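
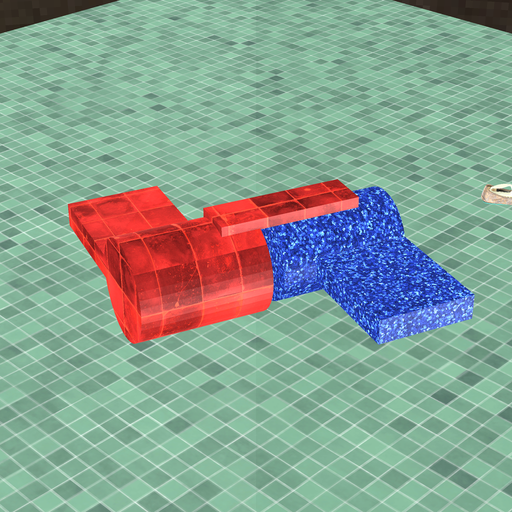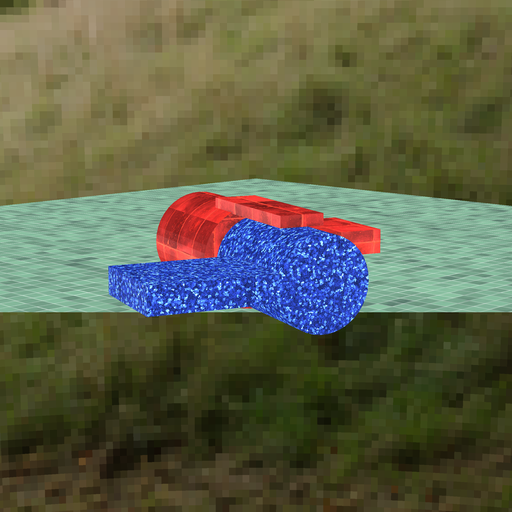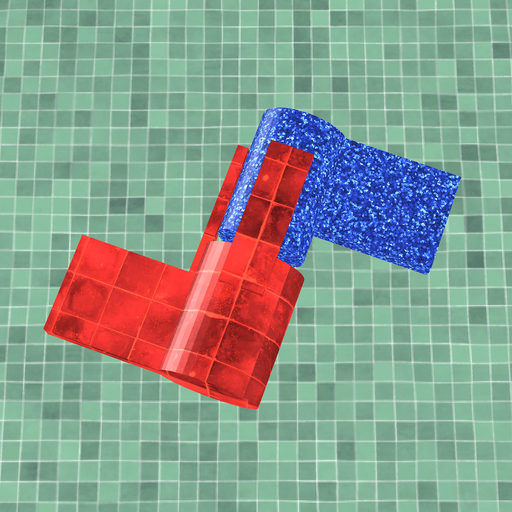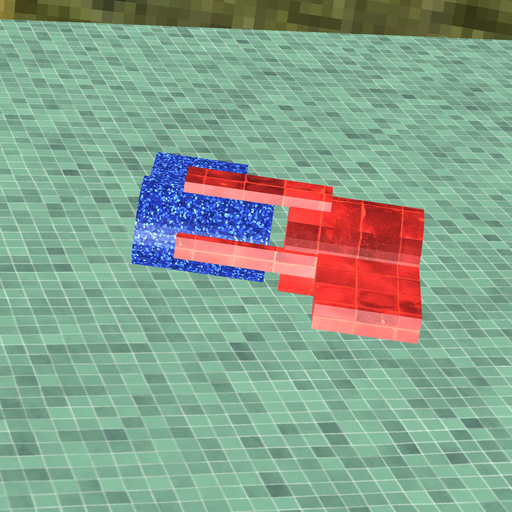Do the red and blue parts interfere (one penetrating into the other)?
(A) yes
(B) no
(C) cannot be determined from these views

(B) no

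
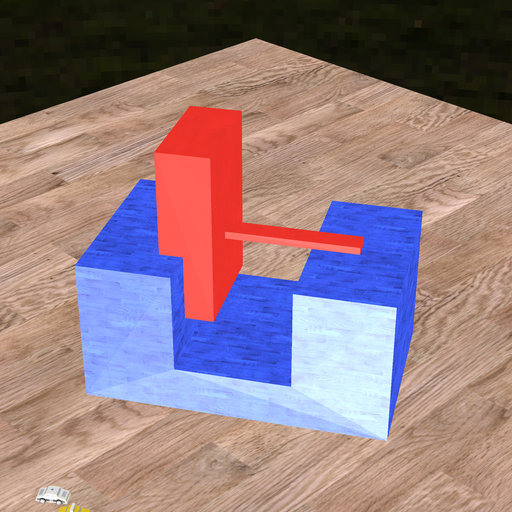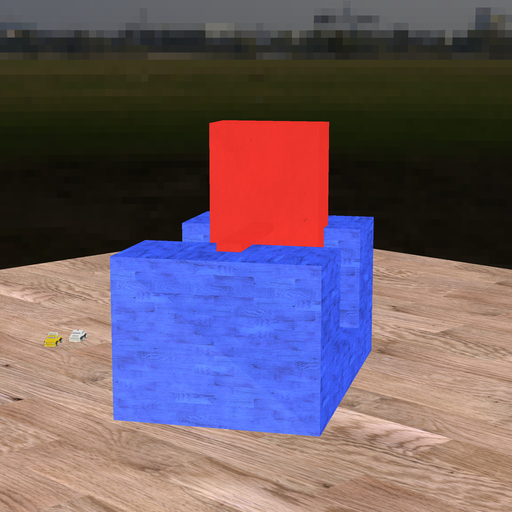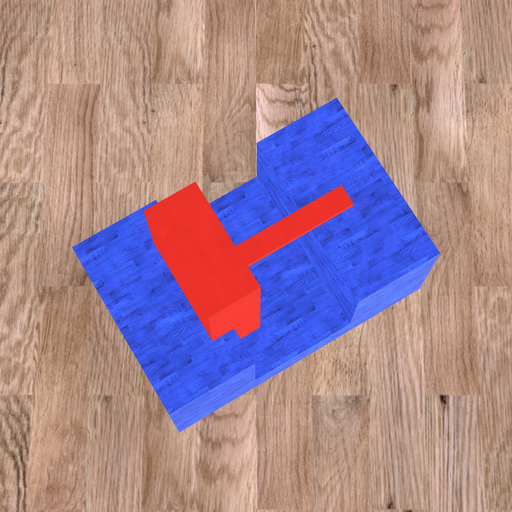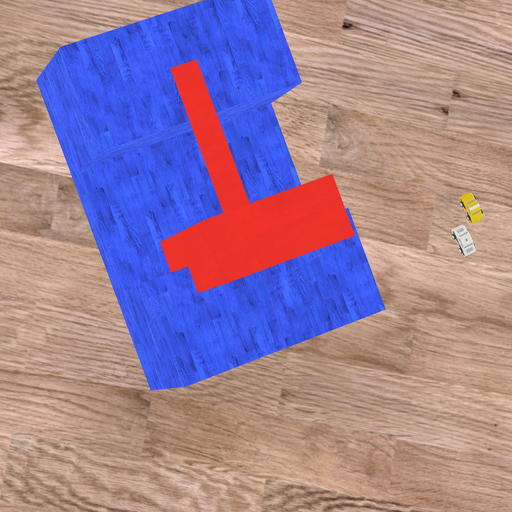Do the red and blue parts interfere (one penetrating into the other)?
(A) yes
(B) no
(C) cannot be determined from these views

(A) yes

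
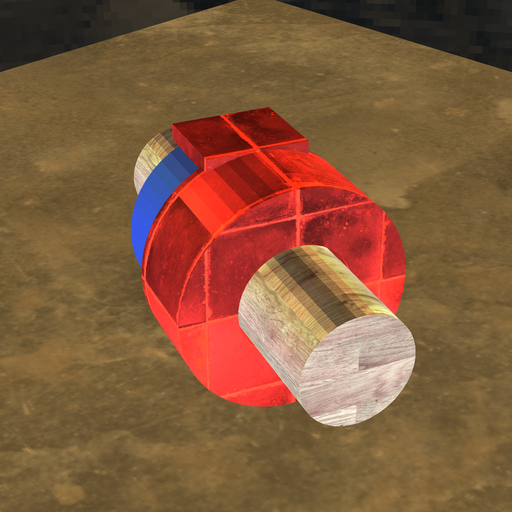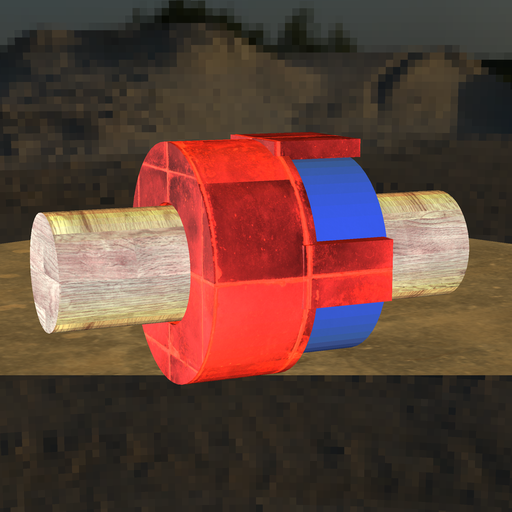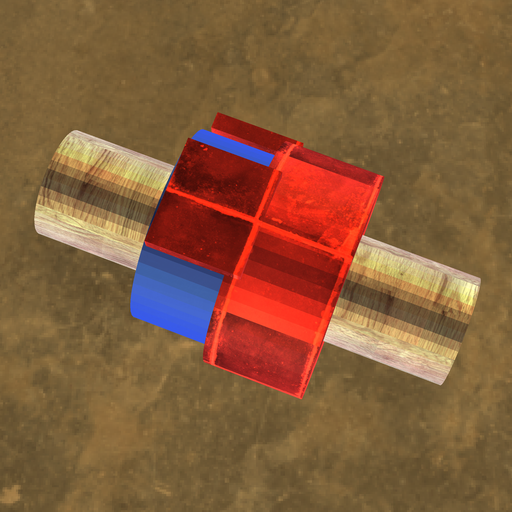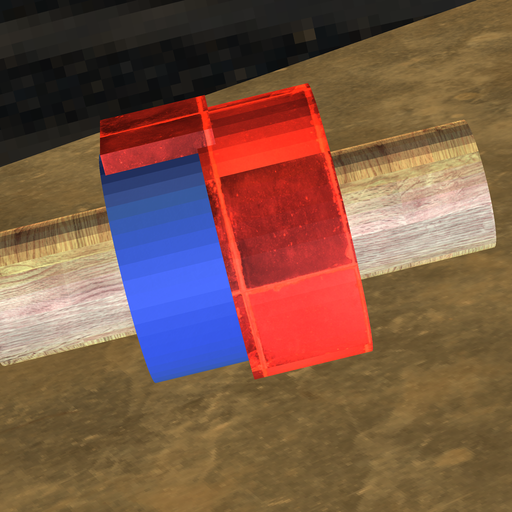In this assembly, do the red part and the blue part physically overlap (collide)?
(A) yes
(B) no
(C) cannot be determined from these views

(A) yes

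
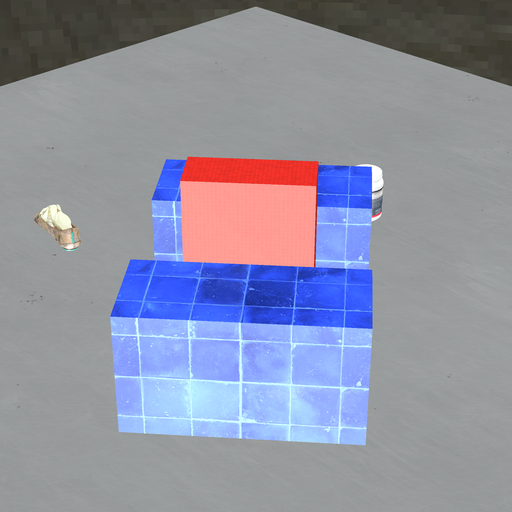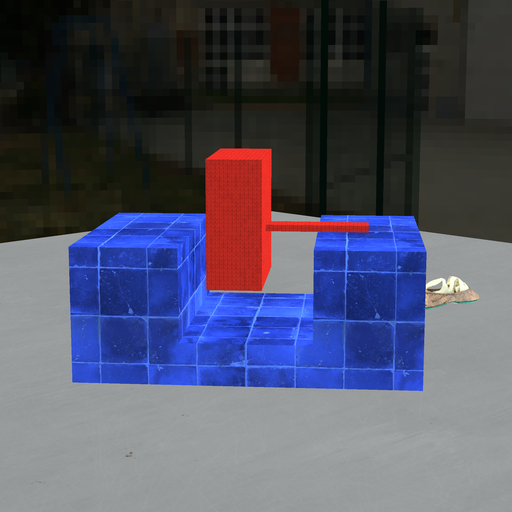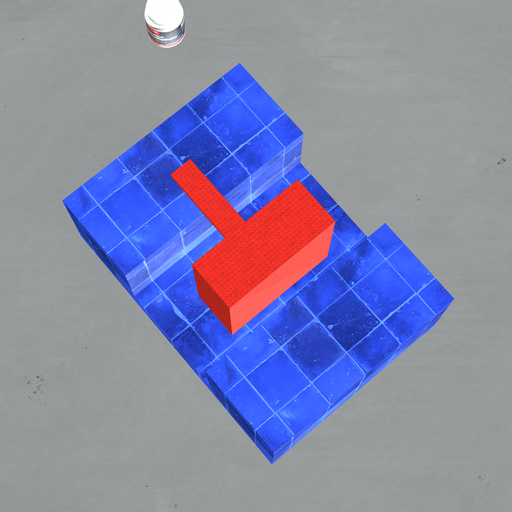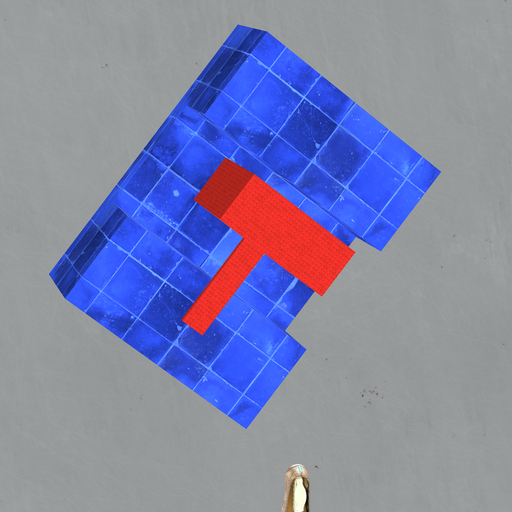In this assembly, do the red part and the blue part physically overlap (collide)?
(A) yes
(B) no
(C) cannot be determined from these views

(B) no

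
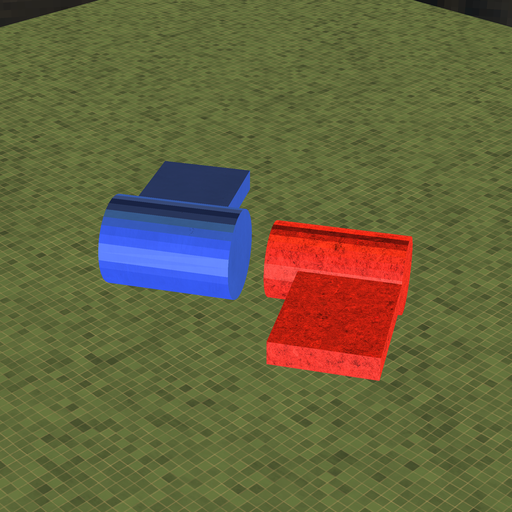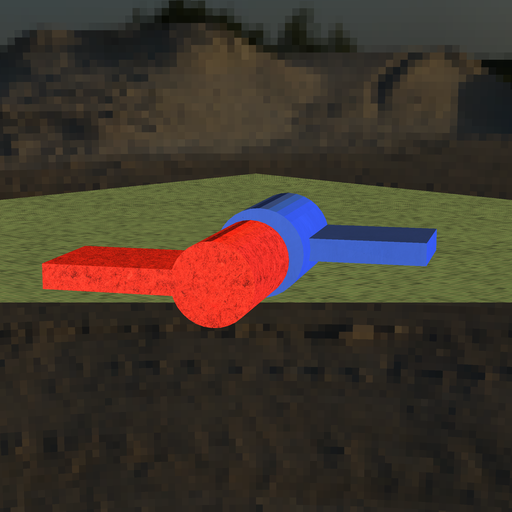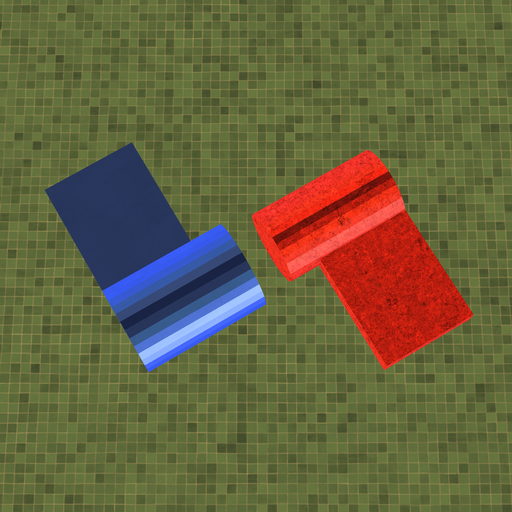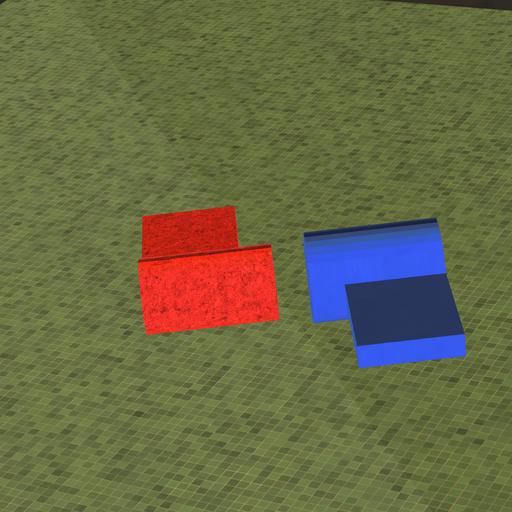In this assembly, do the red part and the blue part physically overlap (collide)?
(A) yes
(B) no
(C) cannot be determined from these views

(B) no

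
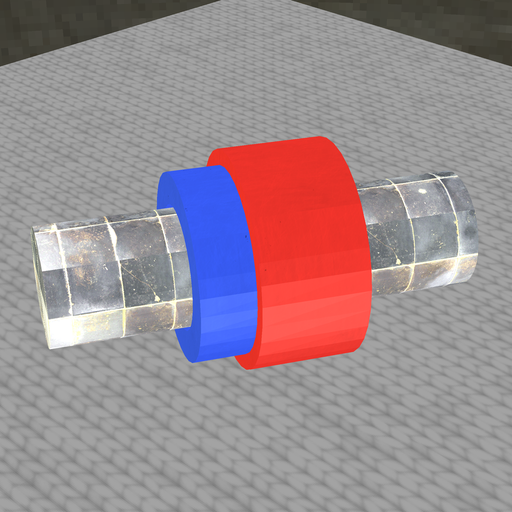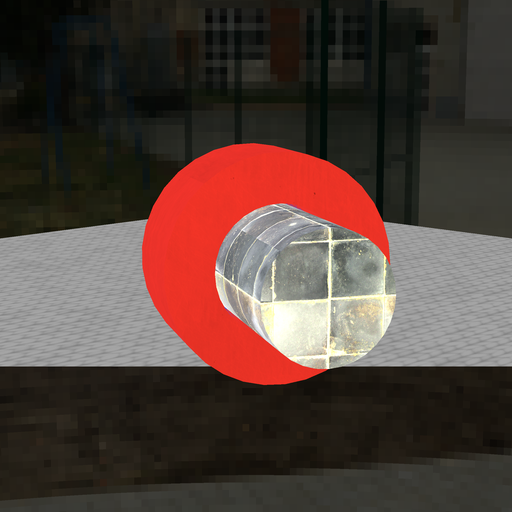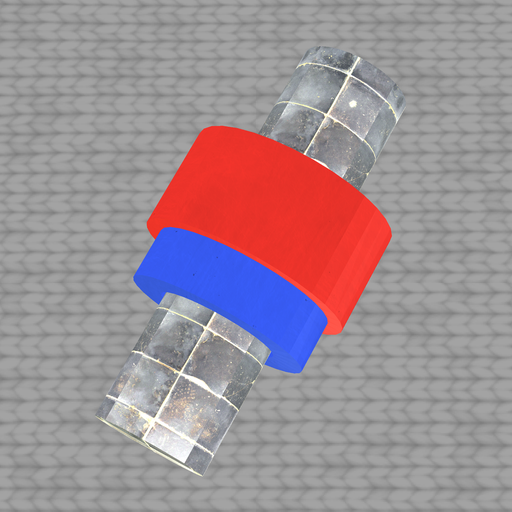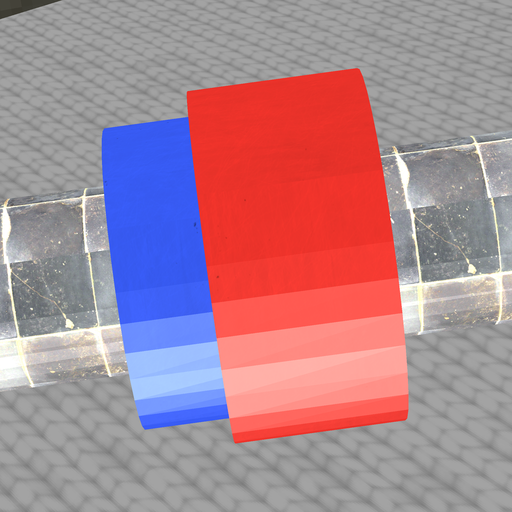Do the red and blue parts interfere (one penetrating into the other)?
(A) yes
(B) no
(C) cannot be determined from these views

(A) yes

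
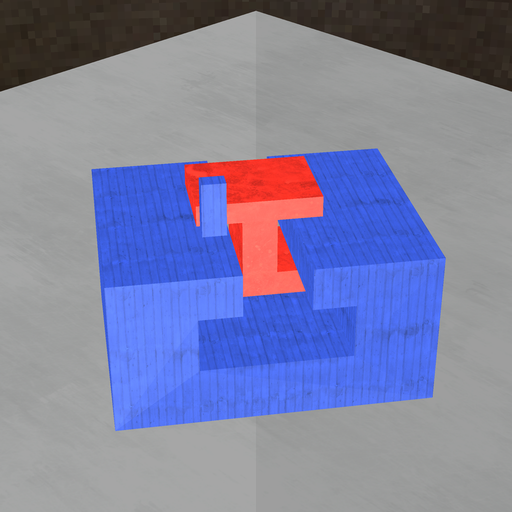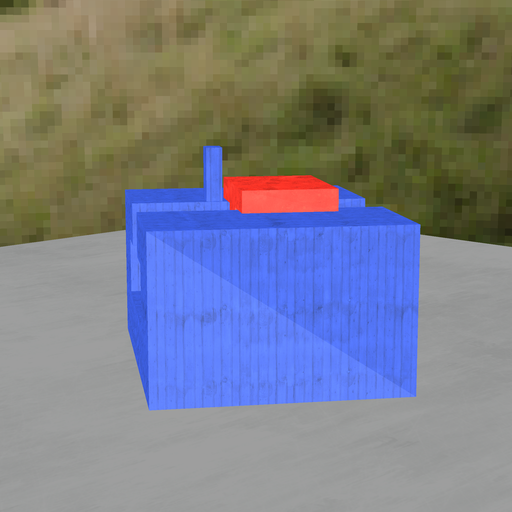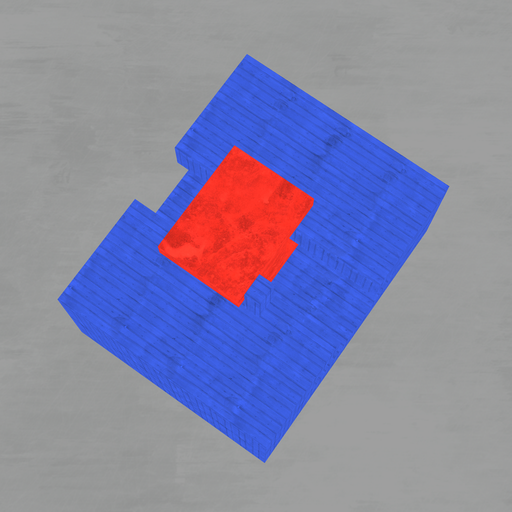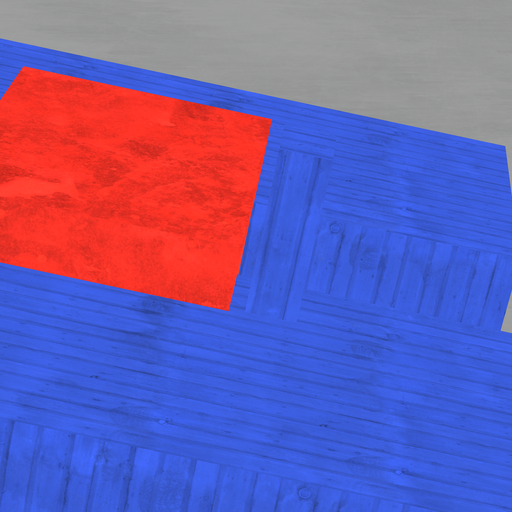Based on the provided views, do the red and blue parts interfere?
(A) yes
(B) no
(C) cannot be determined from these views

(B) no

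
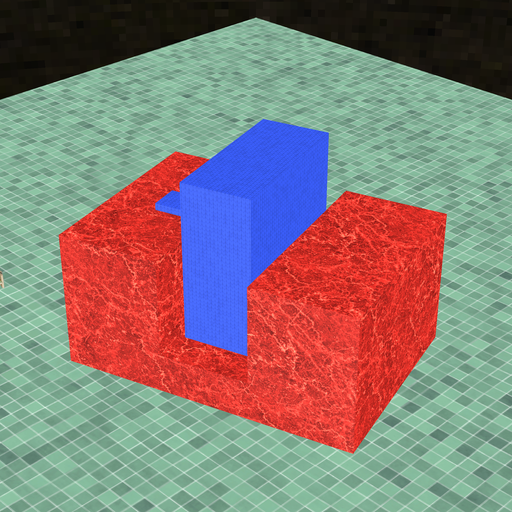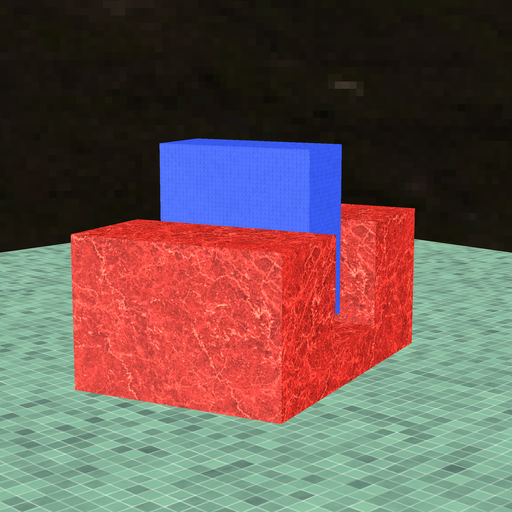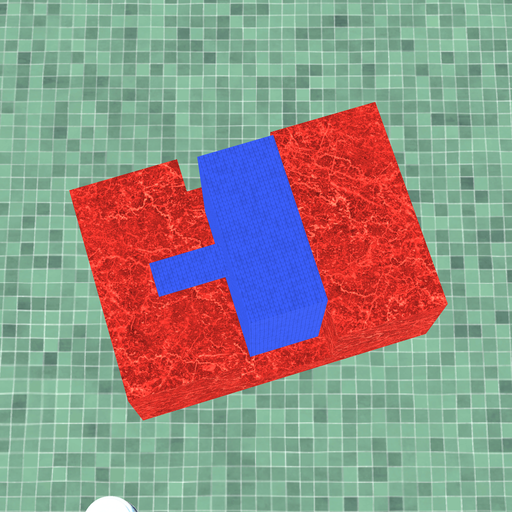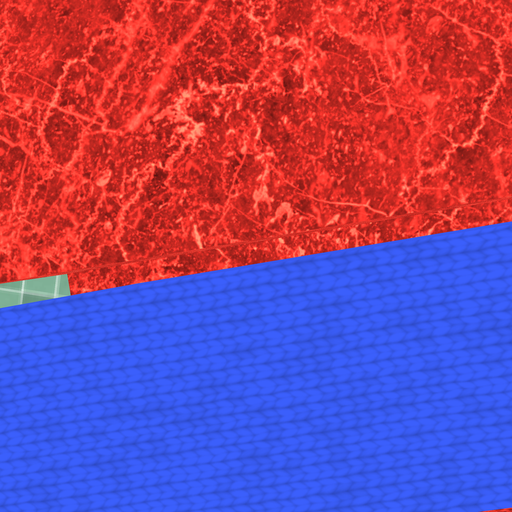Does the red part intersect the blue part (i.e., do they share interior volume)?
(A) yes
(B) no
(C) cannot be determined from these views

(B) no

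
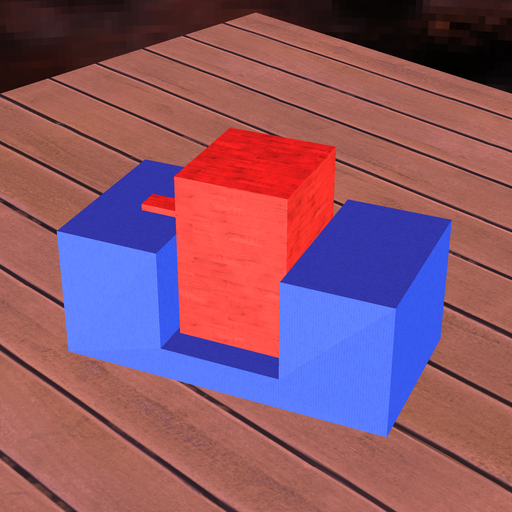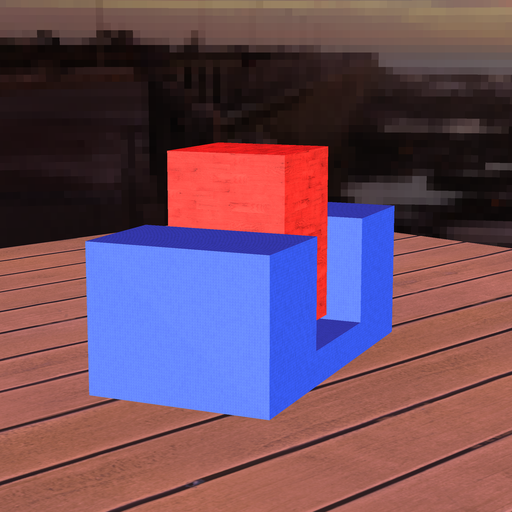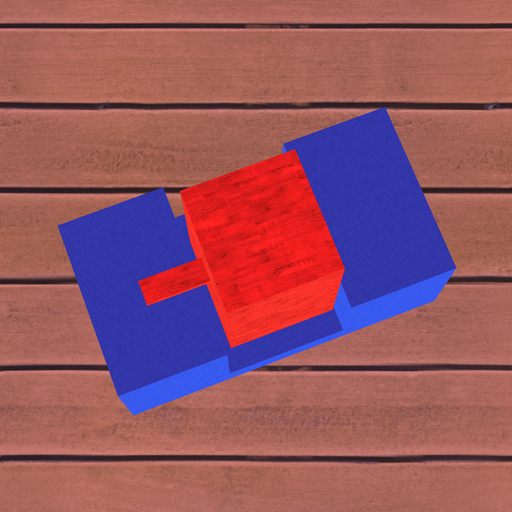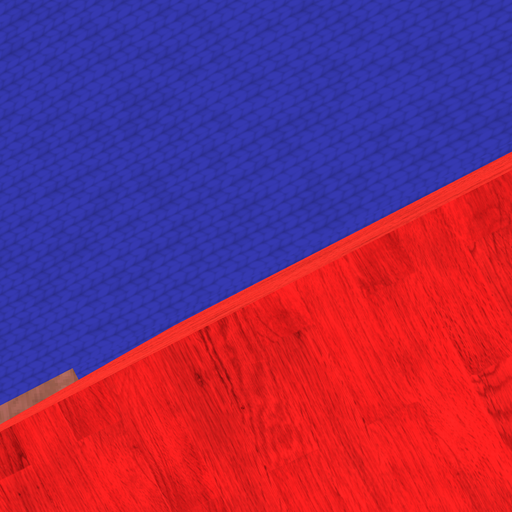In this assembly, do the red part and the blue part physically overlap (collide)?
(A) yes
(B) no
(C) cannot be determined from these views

(B) no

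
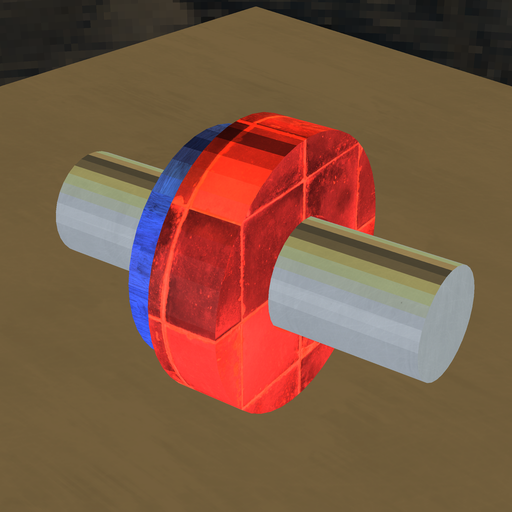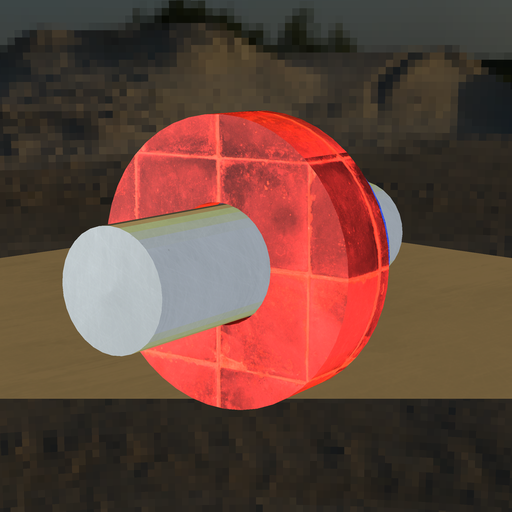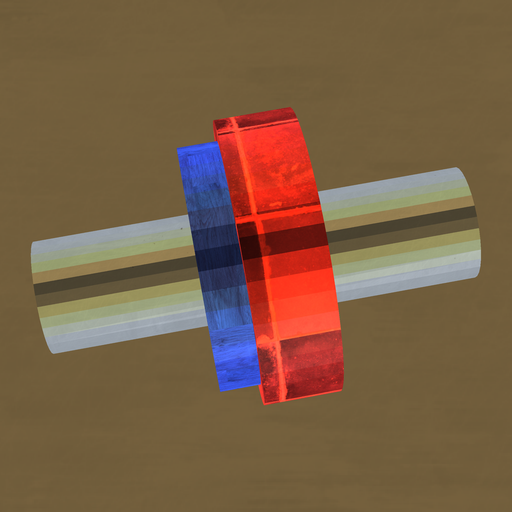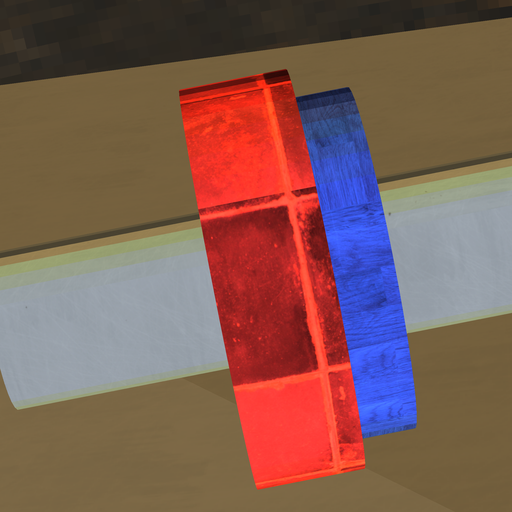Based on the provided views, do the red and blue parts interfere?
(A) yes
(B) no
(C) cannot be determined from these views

(A) yes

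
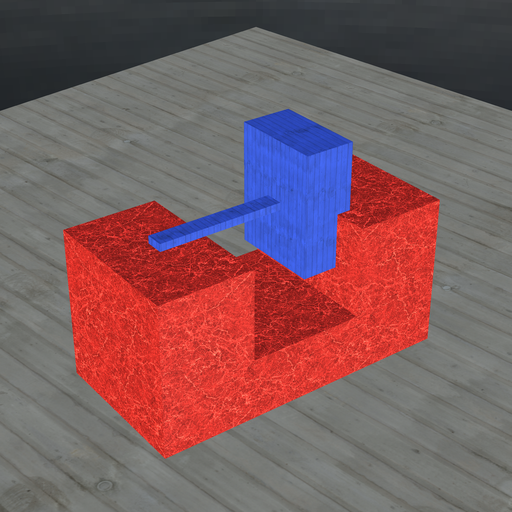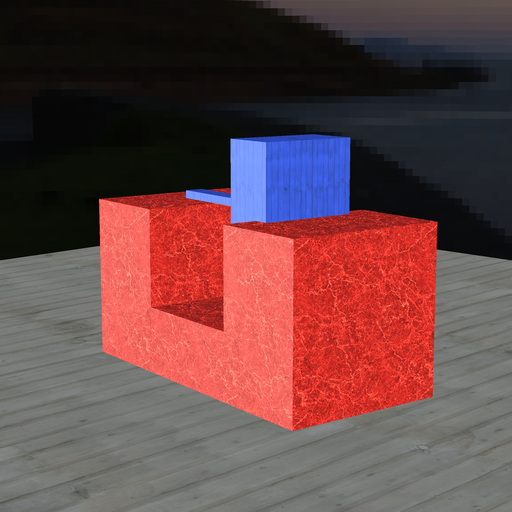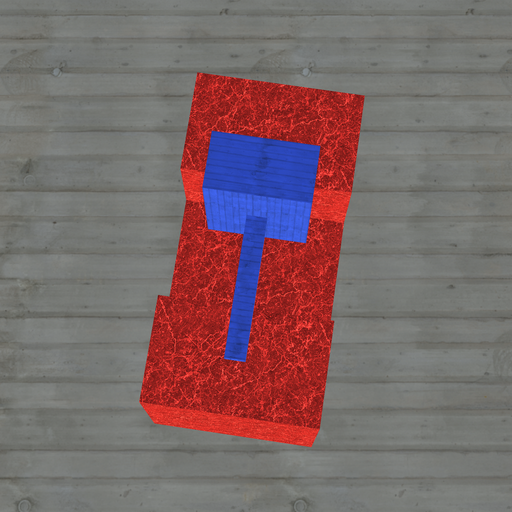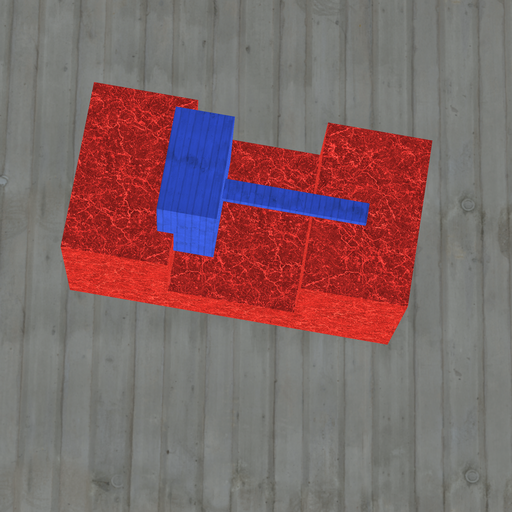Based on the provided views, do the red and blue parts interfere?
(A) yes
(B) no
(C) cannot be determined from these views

(A) yes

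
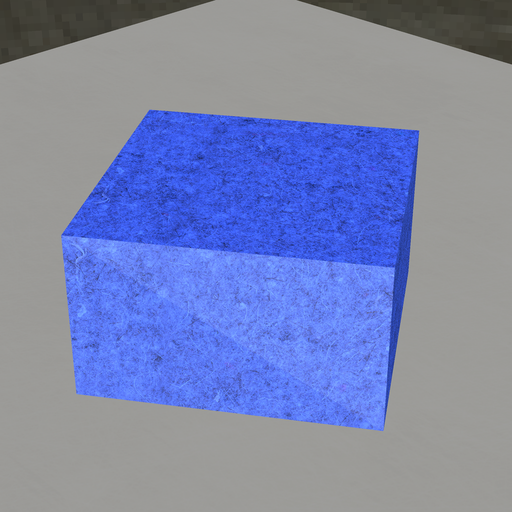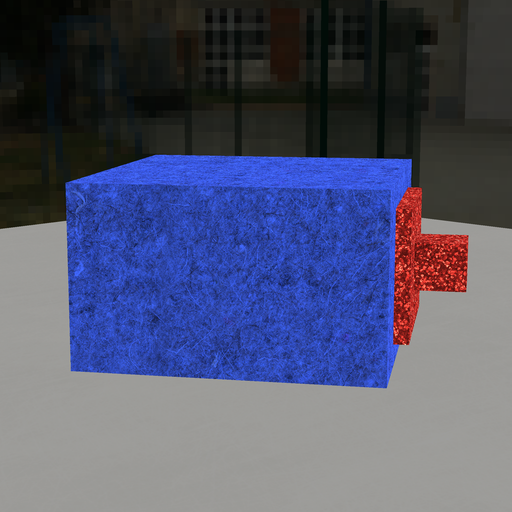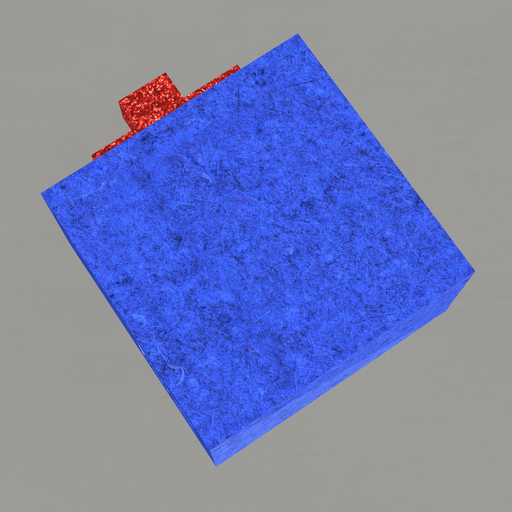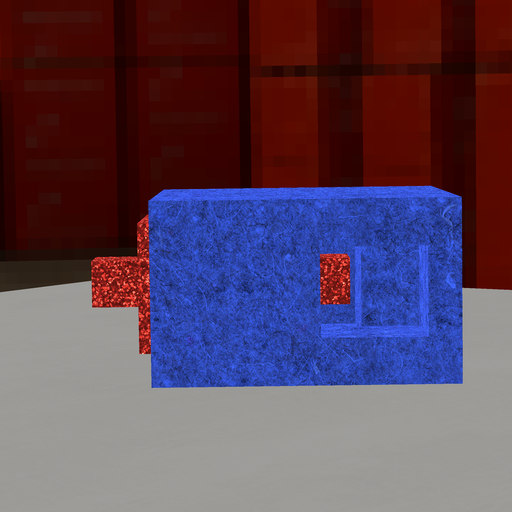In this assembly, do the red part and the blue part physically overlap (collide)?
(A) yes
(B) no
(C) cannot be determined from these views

(B) no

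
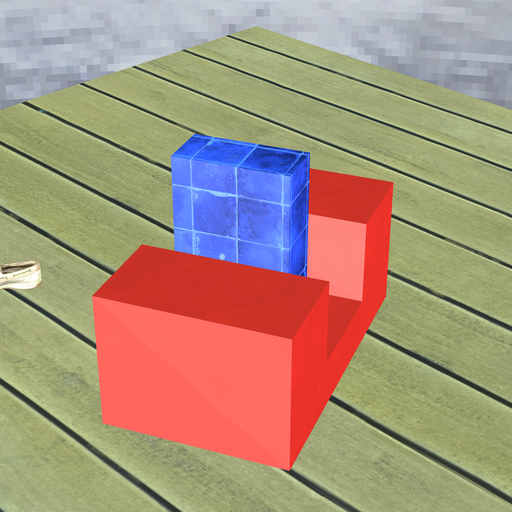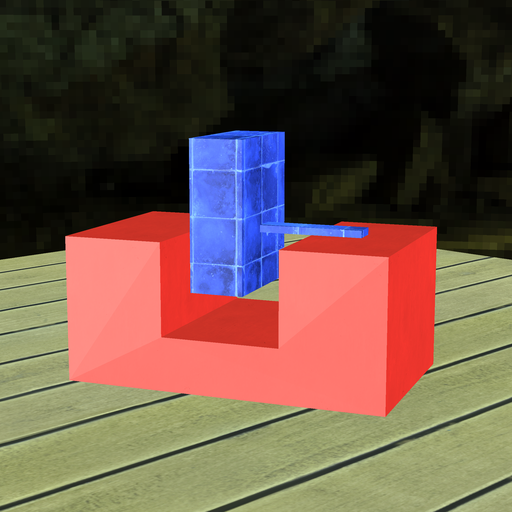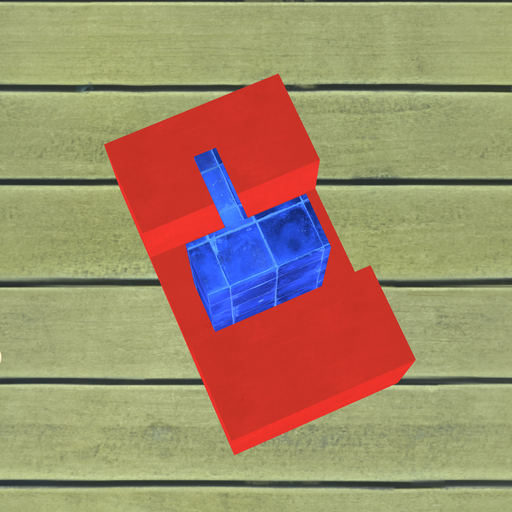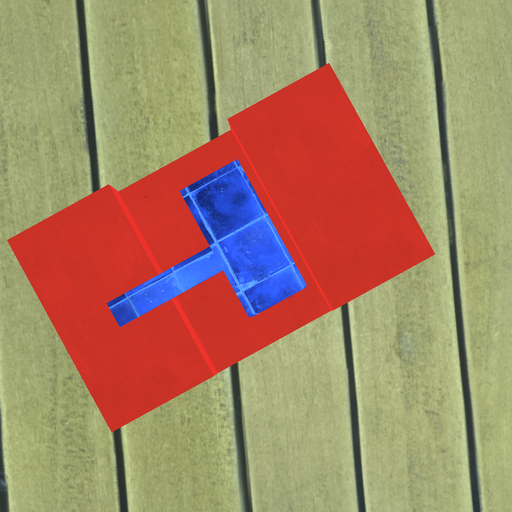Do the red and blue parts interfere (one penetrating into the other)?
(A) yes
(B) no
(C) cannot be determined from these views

(B) no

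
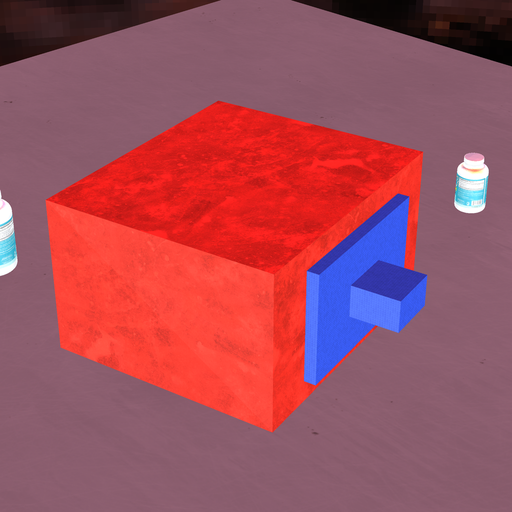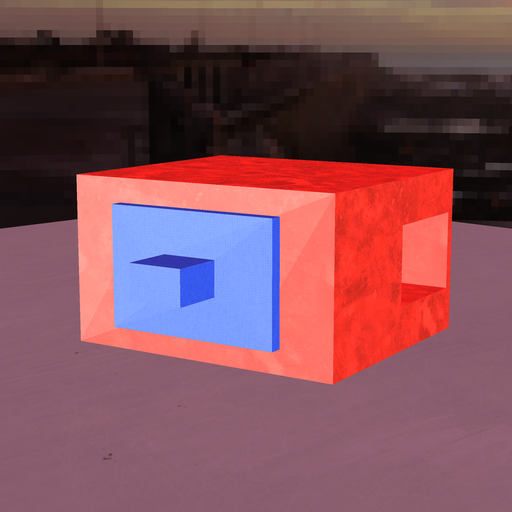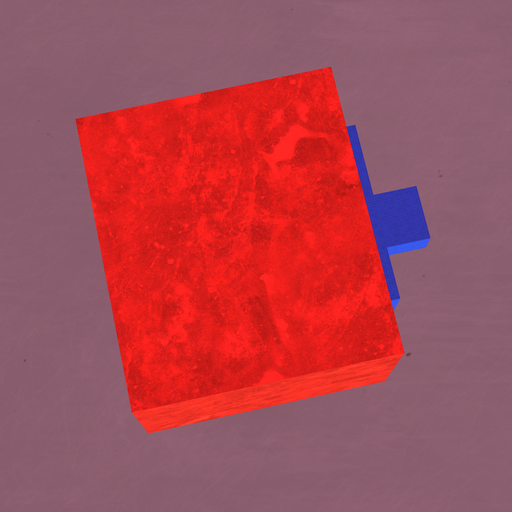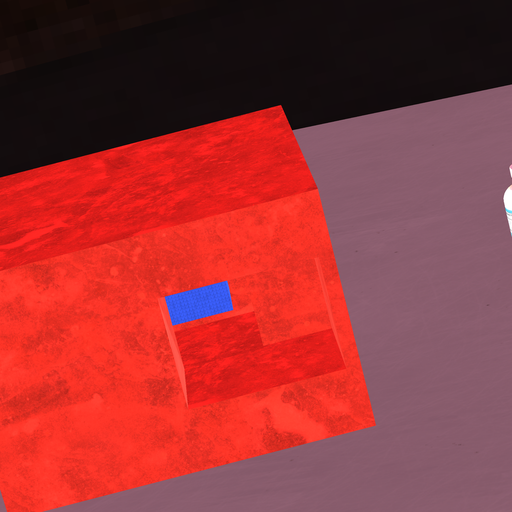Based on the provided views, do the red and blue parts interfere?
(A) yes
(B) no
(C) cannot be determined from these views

(B) no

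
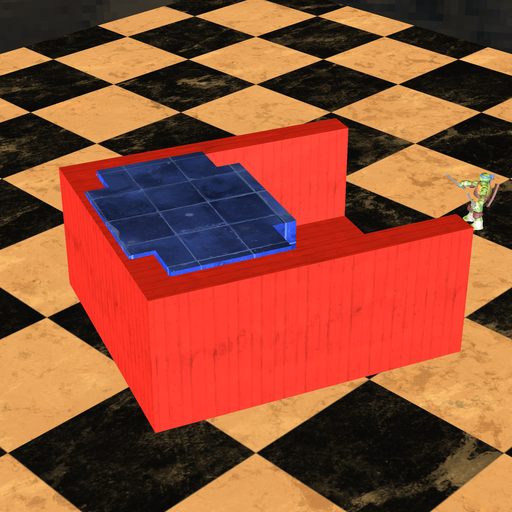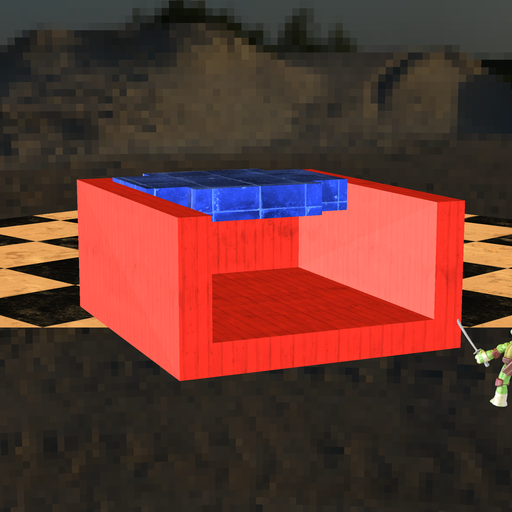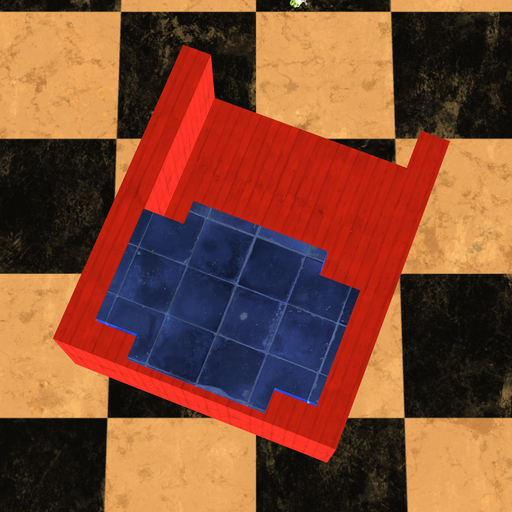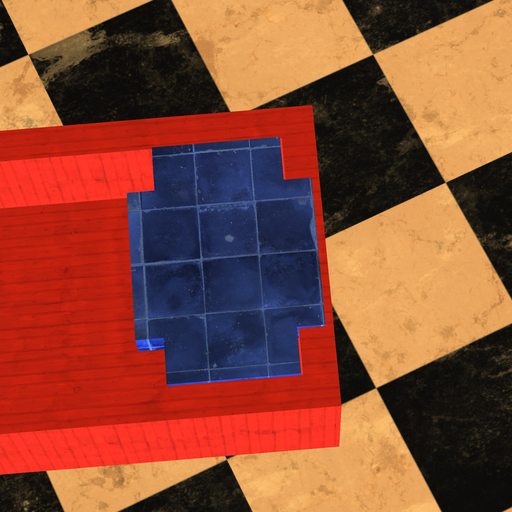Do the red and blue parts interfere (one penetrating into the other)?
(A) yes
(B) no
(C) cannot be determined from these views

(A) yes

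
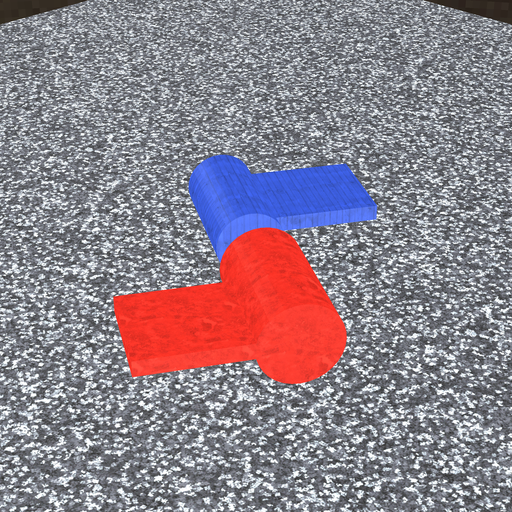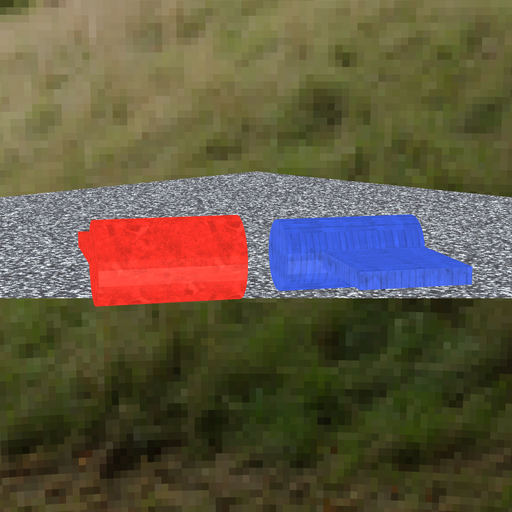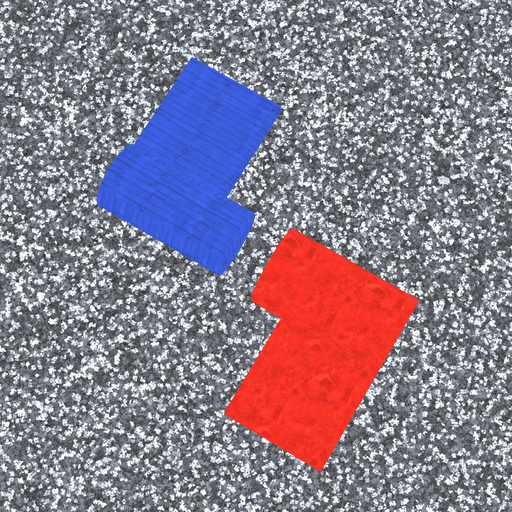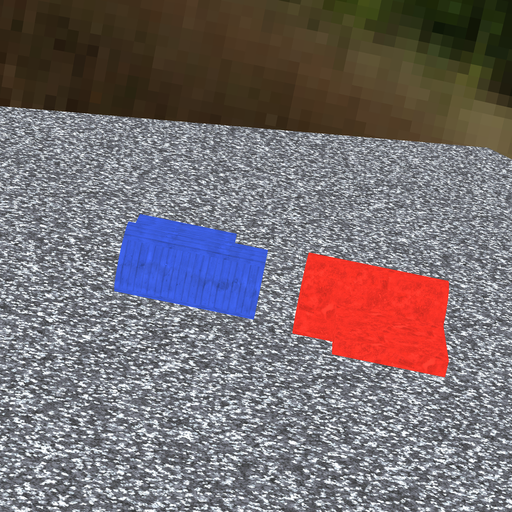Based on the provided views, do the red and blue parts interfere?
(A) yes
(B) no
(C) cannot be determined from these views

(B) no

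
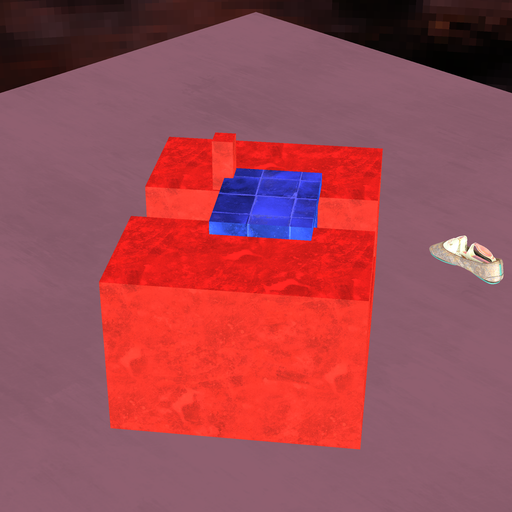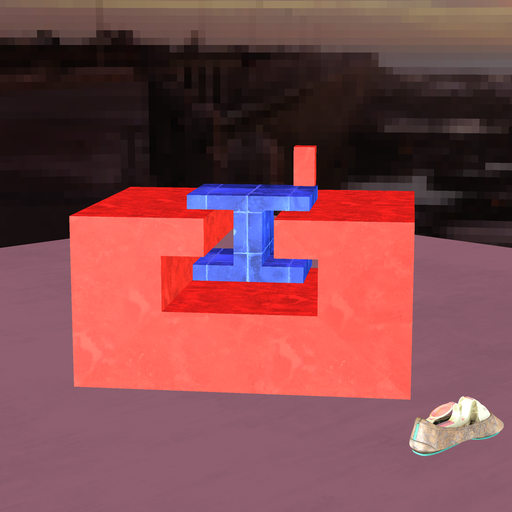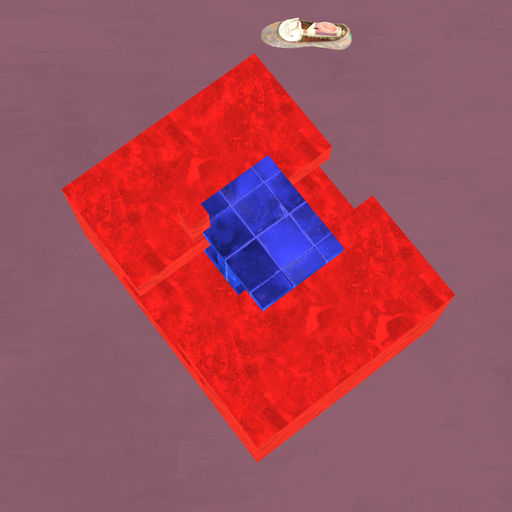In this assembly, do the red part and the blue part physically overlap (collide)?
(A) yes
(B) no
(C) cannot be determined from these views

(A) yes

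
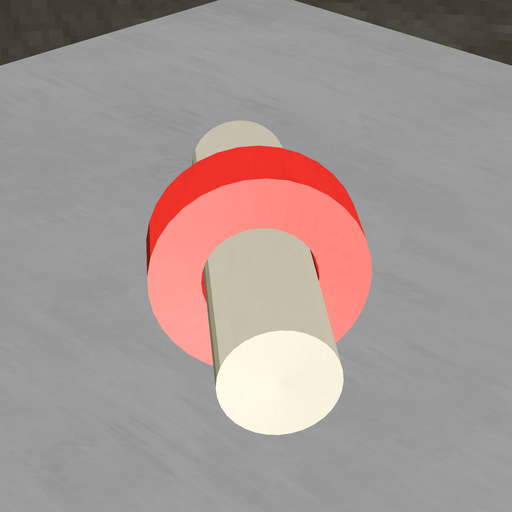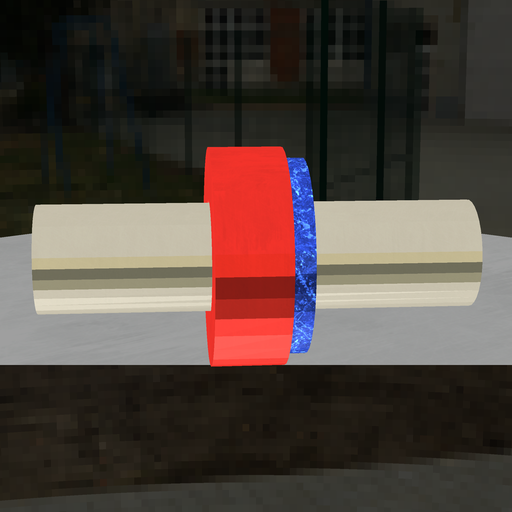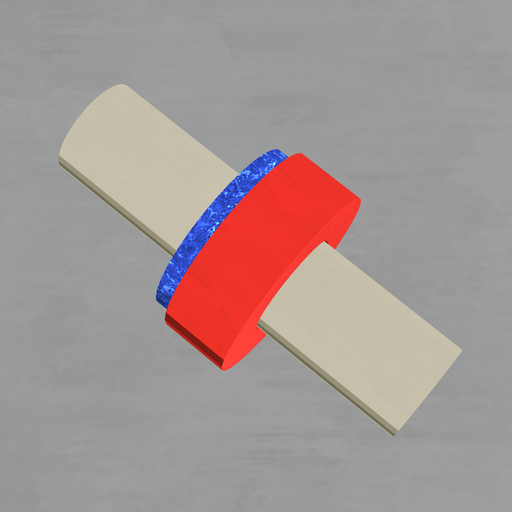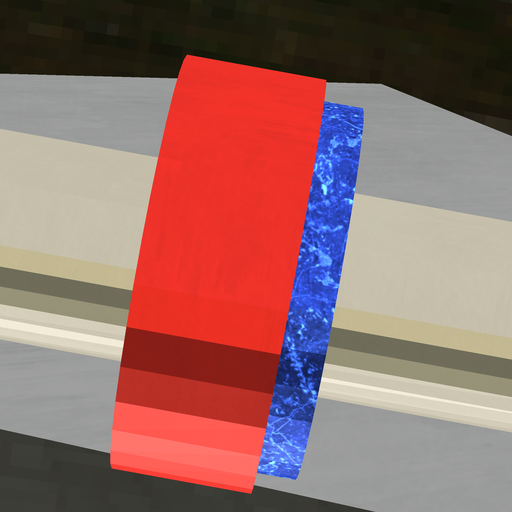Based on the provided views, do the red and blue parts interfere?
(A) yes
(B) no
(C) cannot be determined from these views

(A) yes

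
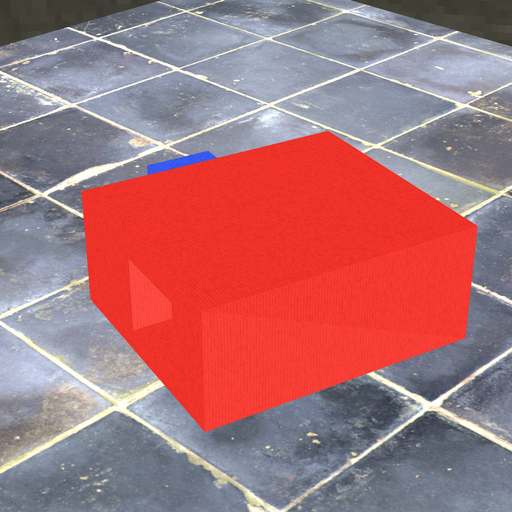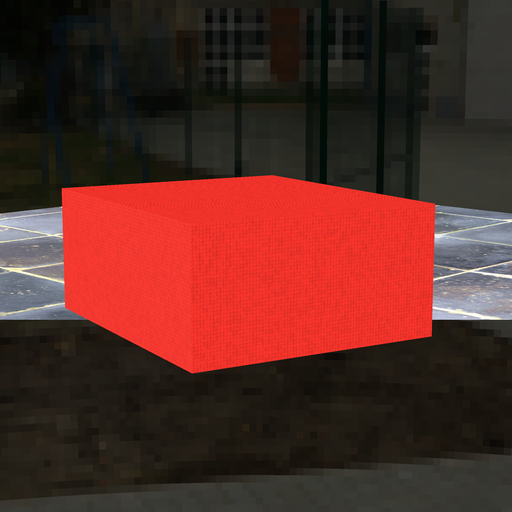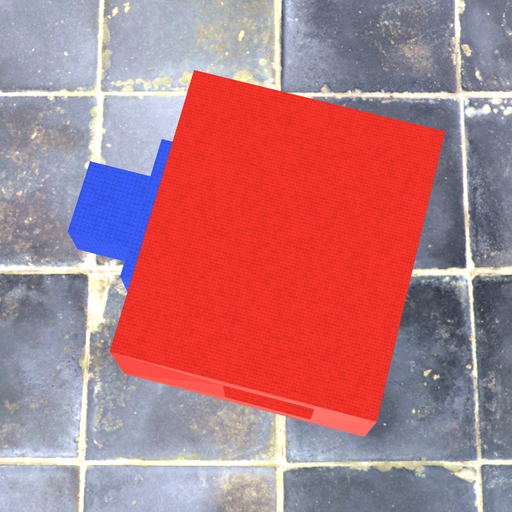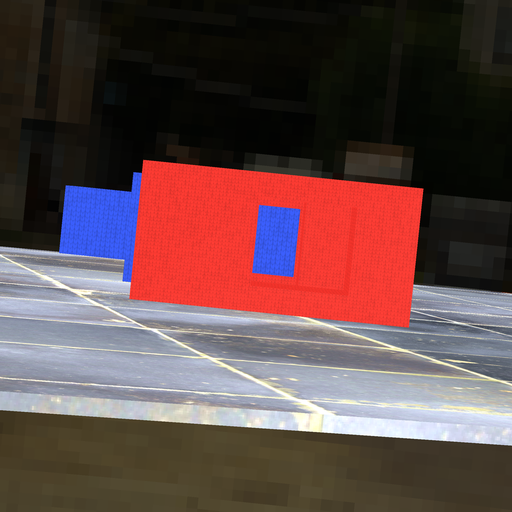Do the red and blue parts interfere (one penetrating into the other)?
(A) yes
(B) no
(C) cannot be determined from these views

(B) no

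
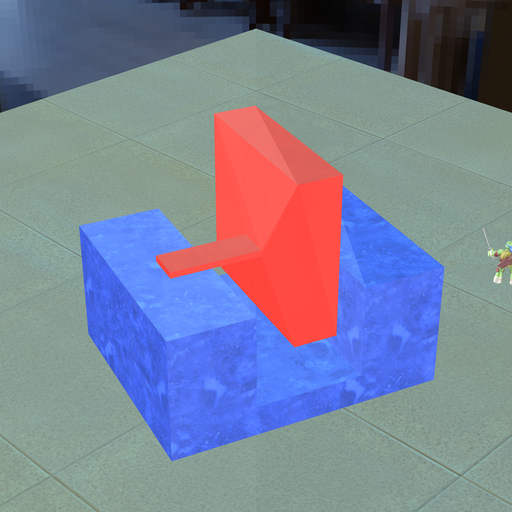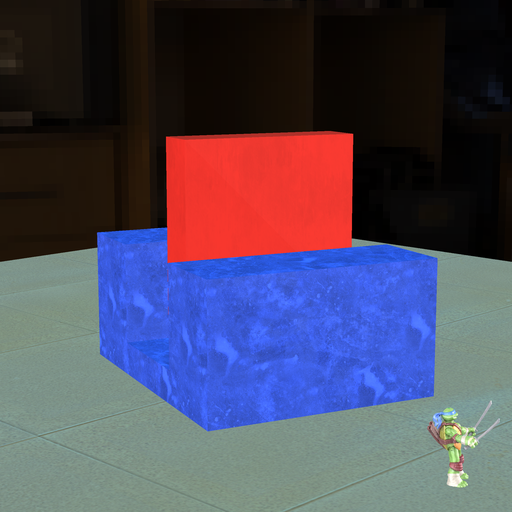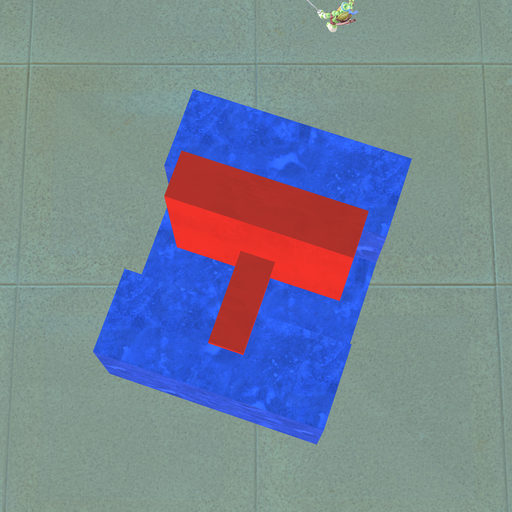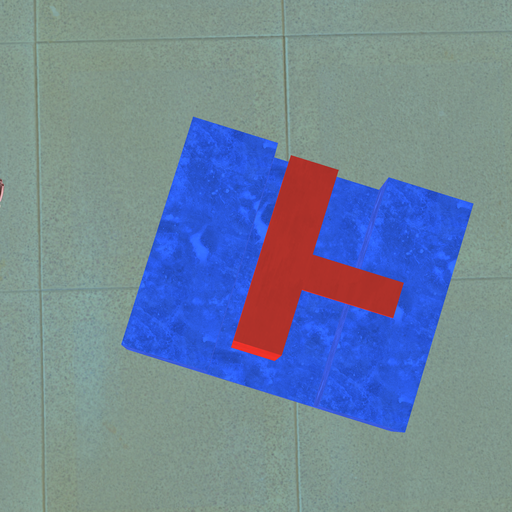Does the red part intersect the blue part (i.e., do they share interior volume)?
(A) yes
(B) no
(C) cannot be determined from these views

(B) no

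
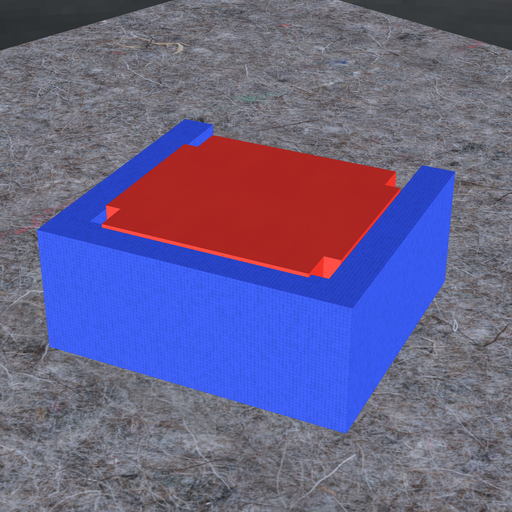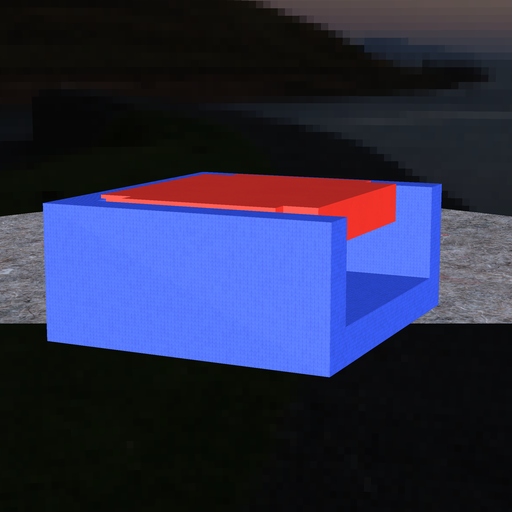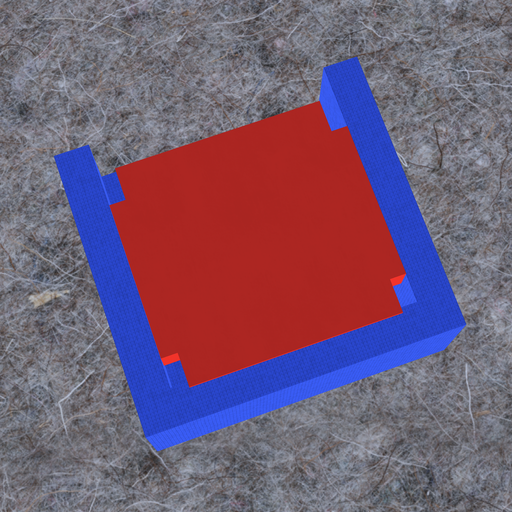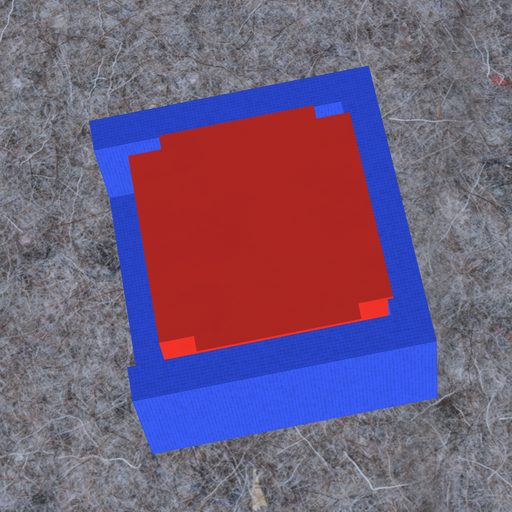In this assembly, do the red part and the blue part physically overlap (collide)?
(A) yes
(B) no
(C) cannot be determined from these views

(A) yes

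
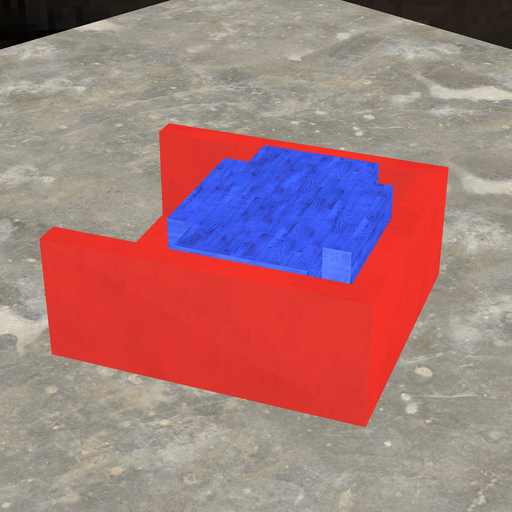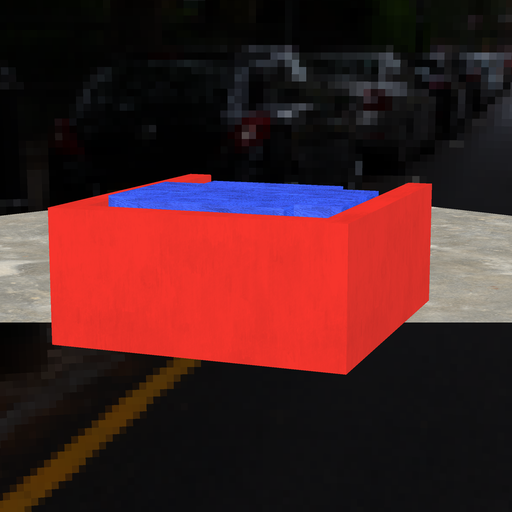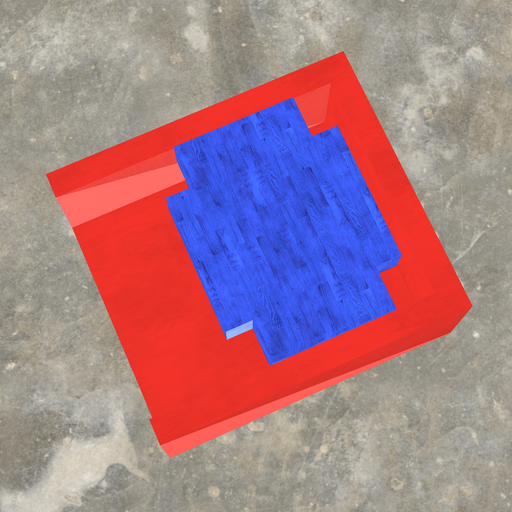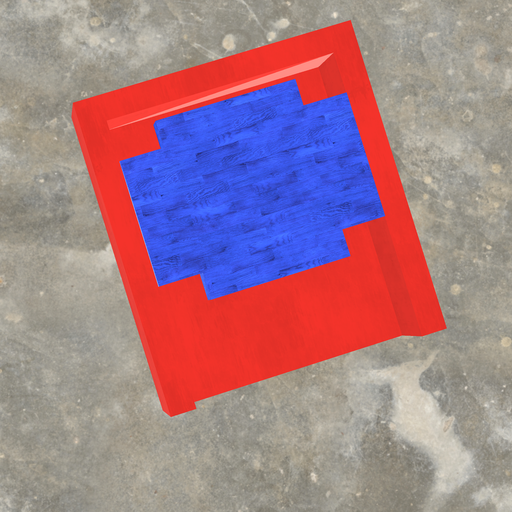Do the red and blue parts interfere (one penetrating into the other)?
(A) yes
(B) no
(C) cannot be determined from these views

(B) no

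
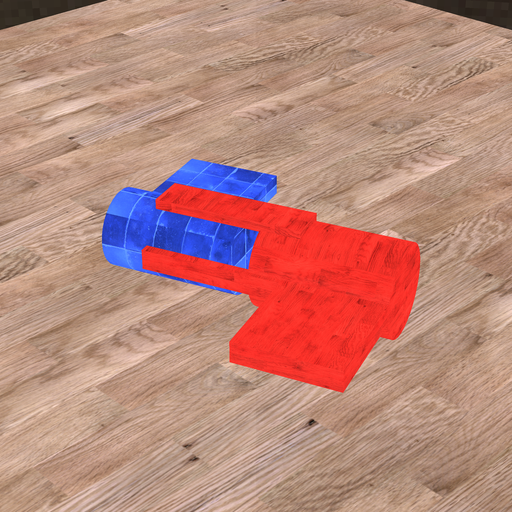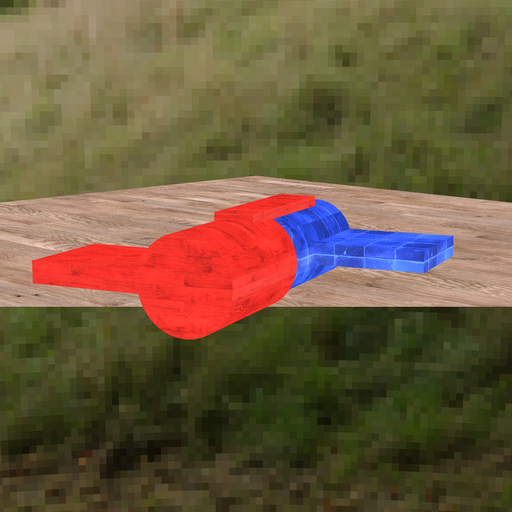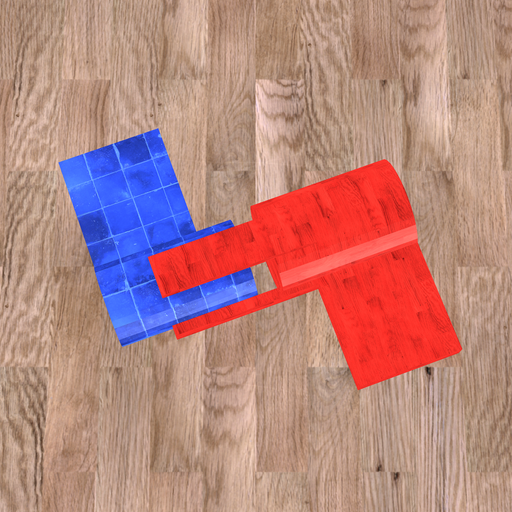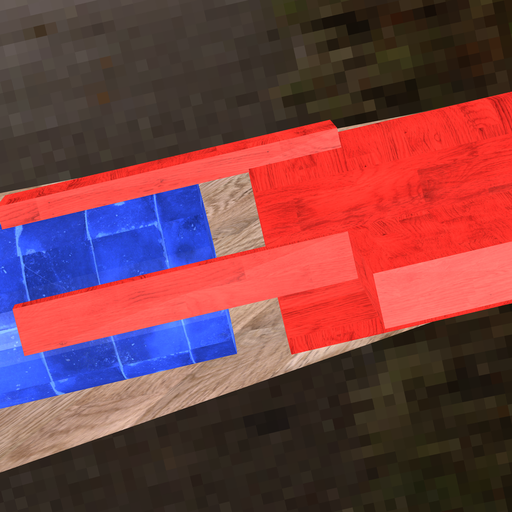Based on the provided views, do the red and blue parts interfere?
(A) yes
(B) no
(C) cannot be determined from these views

(B) no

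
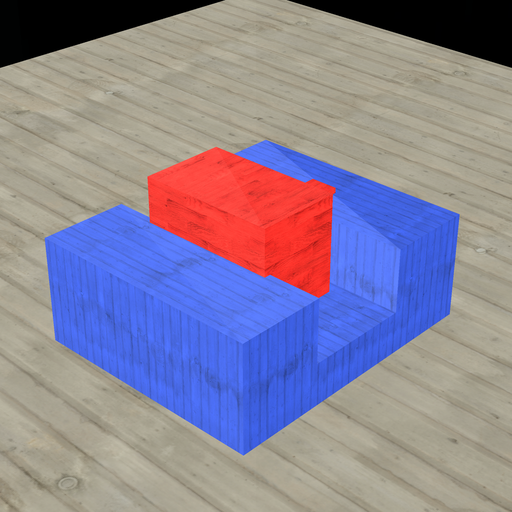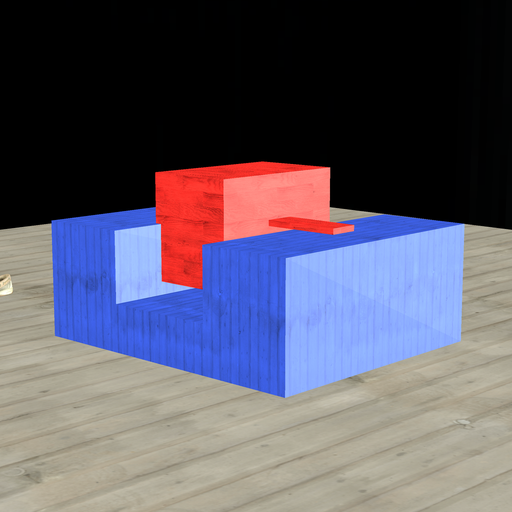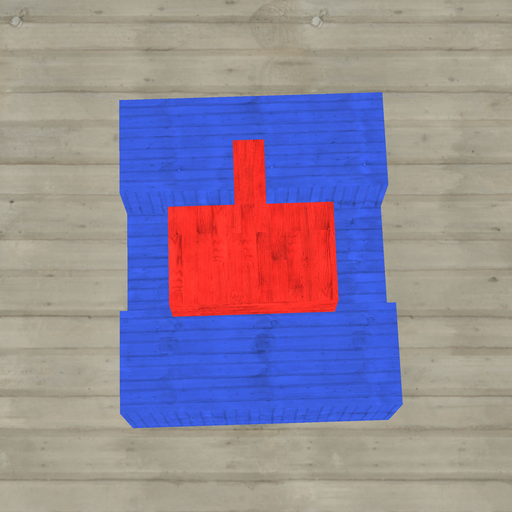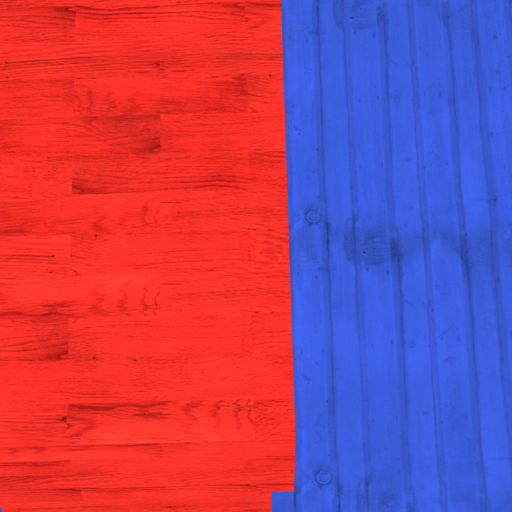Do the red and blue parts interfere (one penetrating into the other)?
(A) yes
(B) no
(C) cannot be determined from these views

(A) yes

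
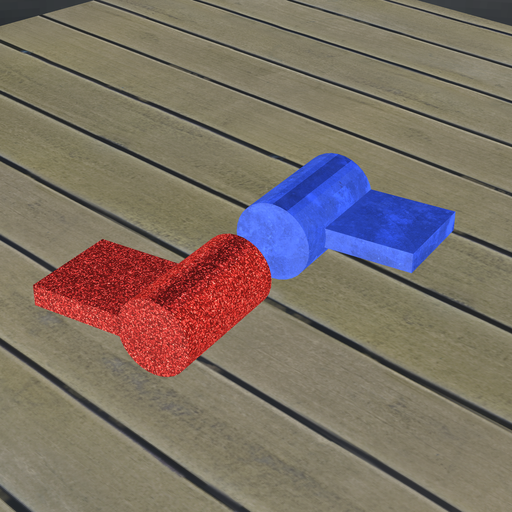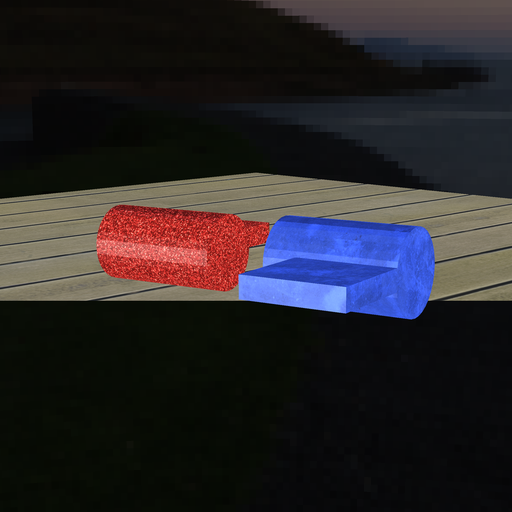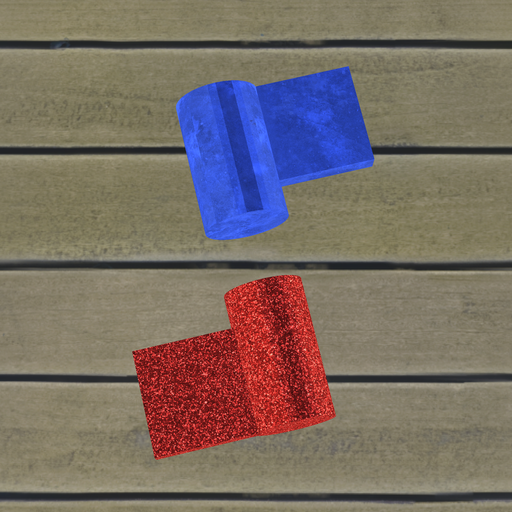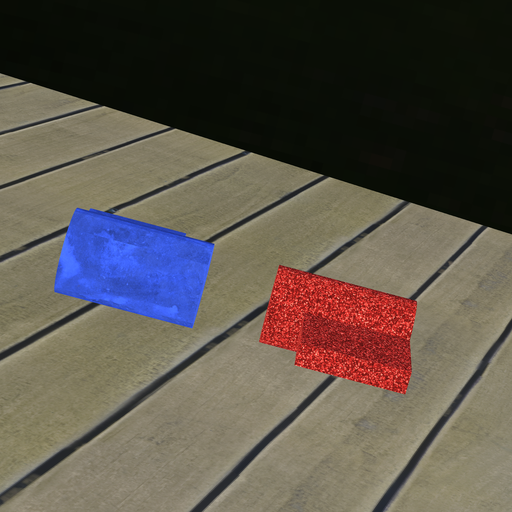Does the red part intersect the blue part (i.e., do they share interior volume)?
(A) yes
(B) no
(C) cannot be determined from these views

(B) no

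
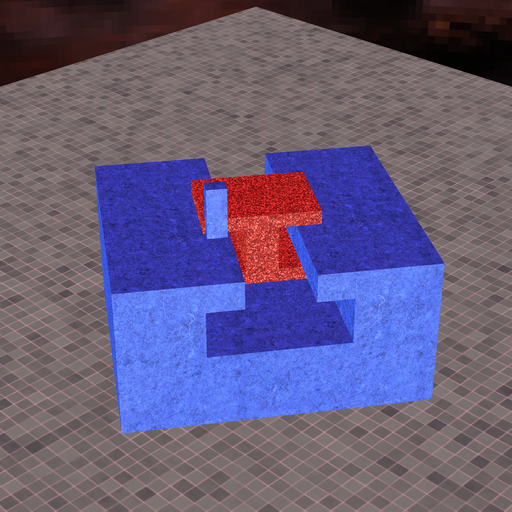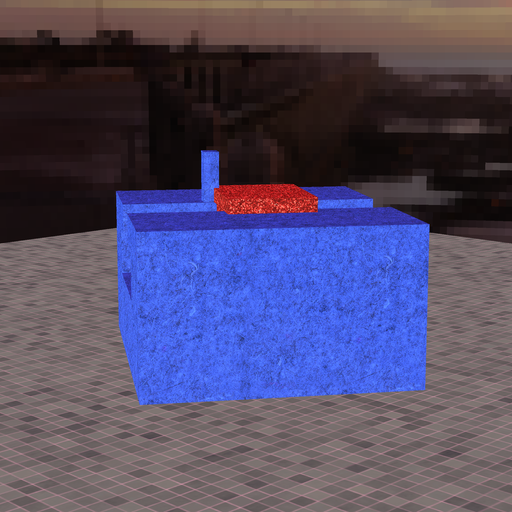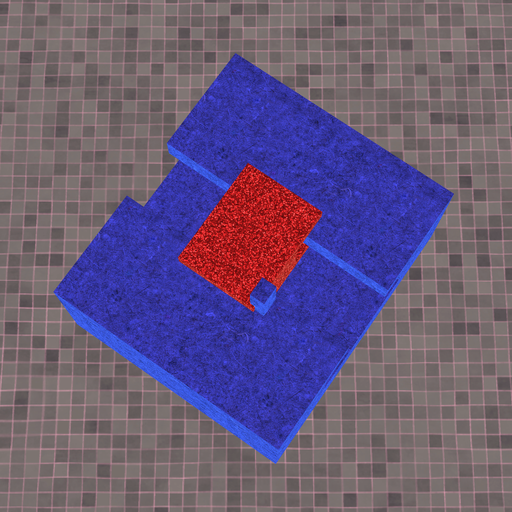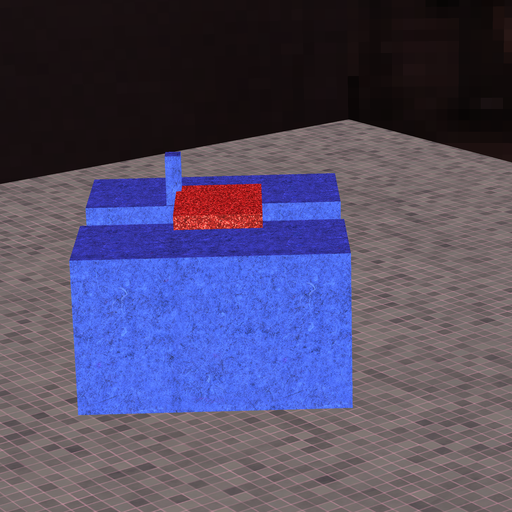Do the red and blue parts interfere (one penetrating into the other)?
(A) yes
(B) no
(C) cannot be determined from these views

(A) yes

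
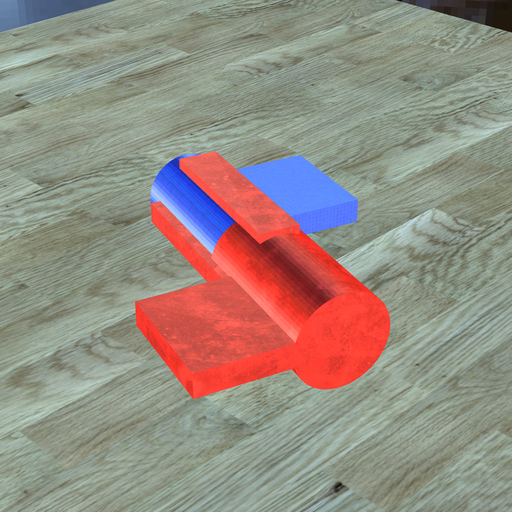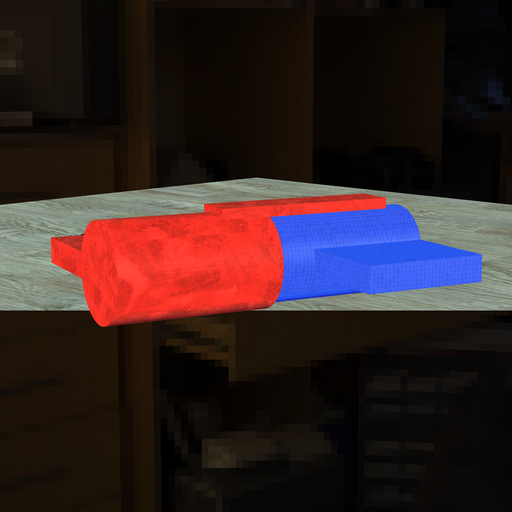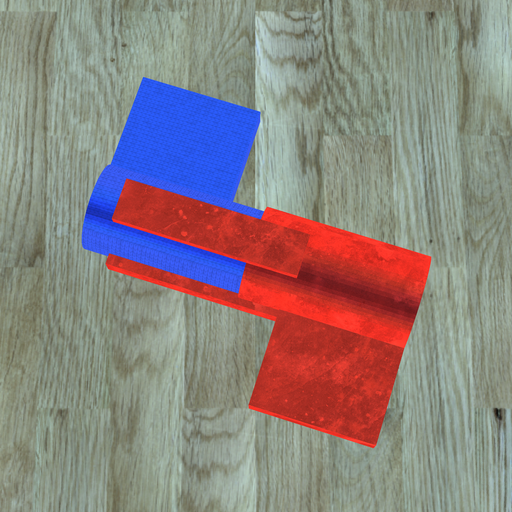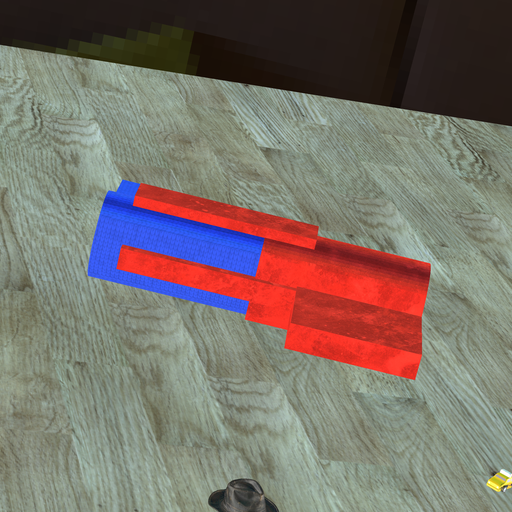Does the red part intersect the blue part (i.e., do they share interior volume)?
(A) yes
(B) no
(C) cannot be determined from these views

(A) yes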